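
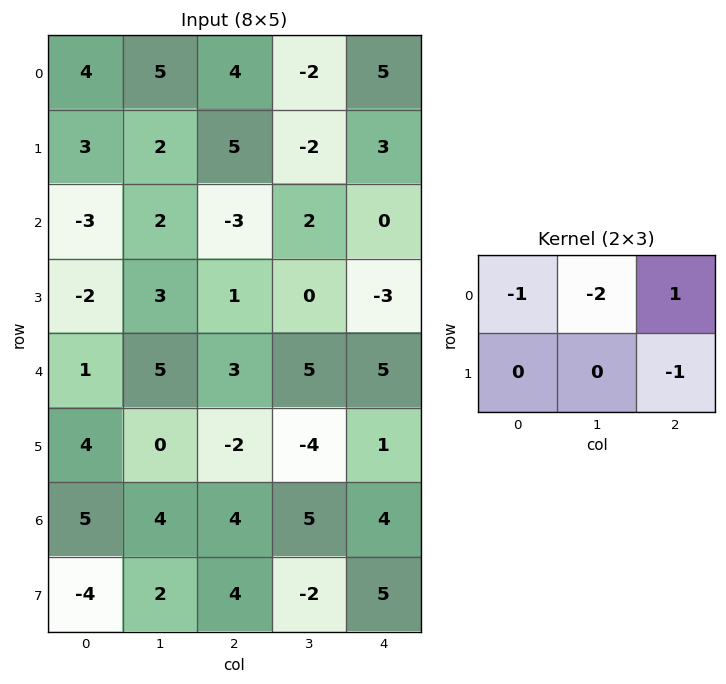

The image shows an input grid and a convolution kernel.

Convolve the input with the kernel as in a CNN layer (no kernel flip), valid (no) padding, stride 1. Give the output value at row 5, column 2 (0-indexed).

The receptive field on the input at this output position is [-2 -4 1 / 4 5 4]. Elementwise product with the kernel and sum: -2·-1 + -4·-2 + 1·1 + 4·-1.

7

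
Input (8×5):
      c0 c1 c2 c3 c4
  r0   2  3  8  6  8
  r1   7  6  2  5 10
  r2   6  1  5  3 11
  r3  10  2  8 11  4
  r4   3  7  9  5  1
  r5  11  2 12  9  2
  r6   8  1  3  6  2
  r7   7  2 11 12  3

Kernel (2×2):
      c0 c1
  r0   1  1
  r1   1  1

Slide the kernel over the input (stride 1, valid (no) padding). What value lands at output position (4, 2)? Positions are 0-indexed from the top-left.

35

The receptive field on the input at this output position is [9 5 / 12 9]. Elementwise product with the kernel and sum: 9·1 + 5·1 + 12·1 + 9·1.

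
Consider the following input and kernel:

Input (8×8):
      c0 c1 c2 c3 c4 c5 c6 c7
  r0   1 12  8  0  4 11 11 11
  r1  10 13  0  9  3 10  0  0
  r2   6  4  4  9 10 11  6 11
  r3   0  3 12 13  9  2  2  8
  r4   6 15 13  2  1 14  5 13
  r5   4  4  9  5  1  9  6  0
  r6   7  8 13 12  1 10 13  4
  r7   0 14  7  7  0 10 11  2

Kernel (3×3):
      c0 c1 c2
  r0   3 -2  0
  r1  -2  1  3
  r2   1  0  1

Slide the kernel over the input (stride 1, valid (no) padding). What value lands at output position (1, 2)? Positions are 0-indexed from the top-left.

34

The receptive field on the input at this output position is [0 9 3 / 4 9 10 / 12 13 9]. Elementwise product with the kernel and sum: 0·3 + 9·-2 + 4·-2 + 9·1 + 10·3 + 12·1 + 9·1.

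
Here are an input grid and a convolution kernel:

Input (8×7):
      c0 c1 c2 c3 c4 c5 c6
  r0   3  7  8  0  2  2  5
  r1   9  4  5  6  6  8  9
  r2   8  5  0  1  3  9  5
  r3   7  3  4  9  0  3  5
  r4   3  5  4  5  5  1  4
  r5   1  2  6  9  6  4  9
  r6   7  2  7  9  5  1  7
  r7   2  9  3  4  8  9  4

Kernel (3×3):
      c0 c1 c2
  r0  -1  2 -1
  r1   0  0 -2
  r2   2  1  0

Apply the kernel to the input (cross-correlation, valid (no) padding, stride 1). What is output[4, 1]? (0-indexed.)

The receptive field on the input at this output position is [5 4 5 / 2 6 9 / 2 7 9]. Elementwise product with the kernel and sum: 5·-1 + 4·2 + 5·-1 + 9·-2 + 2·2 + 7·1.

-9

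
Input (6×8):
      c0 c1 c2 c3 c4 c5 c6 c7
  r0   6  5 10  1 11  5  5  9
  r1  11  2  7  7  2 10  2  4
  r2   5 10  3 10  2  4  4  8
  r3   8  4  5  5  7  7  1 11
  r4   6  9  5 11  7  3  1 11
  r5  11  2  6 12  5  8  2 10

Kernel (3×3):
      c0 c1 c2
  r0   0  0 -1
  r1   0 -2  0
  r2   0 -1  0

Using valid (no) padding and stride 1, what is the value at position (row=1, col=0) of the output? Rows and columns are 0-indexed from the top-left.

-31

The receptive field on the input at this output position is [11 2 7 / 5 10 3 / 8 4 5]. Elementwise product with the kernel and sum: 7·-1 + 10·-2 + 4·-1.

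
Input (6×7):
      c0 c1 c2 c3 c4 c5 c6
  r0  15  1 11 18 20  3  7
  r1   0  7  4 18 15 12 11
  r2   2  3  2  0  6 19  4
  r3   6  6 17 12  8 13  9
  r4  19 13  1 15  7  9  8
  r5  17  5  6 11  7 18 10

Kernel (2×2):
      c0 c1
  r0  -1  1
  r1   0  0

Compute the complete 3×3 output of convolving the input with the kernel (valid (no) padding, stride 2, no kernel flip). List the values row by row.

Output[0,0]: The receptive field on the input at this output position is [15 1 / 0 7]. Elementwise product with the kernel and sum: 15·-1 + 1·1.
Output[0,1]: The receptive field on the input at this output position is [11 18 / 4 18]. Elementwise product with the kernel and sum: 11·-1 + 18·1.

-14 7 -17
1 -2 13
-6 14 2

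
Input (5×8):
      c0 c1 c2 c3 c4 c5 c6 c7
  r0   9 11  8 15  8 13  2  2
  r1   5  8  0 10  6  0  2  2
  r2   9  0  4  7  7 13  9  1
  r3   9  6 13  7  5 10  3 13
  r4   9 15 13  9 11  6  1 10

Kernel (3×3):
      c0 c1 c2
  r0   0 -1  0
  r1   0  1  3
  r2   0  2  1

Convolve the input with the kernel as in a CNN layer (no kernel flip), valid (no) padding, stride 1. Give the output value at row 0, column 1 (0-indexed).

37

The receptive field on the input at this output position is [11 8 15 / 8 0 10 / 0 4 7]. Elementwise product with the kernel and sum: 8·-1 + 0·1 + 10·3 + 4·2 + 7·1.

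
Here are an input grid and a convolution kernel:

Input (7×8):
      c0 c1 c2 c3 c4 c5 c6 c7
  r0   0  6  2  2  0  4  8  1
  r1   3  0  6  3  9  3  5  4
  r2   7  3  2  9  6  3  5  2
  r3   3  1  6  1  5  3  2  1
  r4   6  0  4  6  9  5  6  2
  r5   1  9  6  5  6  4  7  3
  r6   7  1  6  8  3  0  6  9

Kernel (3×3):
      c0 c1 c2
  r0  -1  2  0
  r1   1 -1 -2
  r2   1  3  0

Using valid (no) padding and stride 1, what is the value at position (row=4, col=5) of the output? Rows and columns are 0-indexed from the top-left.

The receptive field on the input at this output position is [5 6 2 / 4 7 3 / 0 6 9]. Elementwise product with the kernel and sum: 5·-1 + 6·2 + 4·1 + 7·-1 + 3·-2 + 0·1 + 6·3.

16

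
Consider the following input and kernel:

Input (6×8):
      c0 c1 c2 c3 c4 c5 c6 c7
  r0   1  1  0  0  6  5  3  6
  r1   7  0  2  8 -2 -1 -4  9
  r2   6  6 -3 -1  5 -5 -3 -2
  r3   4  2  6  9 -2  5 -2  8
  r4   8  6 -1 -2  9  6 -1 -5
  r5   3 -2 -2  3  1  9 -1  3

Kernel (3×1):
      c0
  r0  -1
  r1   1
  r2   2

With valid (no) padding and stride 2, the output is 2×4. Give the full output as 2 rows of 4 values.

Output[0,0]: The receptive field on the input at this output position is [1 / 7 / 6]. Elementwise product with the kernel and sum: 1·-1 + 7·1 + 6·2.
Output[0,1]: The receptive field on the input at this output position is [0 / 2 / -3]. Elementwise product with the kernel and sum: 0·-1 + 2·1 + -3·2.

18 -4 2 -13
14 7 11 -1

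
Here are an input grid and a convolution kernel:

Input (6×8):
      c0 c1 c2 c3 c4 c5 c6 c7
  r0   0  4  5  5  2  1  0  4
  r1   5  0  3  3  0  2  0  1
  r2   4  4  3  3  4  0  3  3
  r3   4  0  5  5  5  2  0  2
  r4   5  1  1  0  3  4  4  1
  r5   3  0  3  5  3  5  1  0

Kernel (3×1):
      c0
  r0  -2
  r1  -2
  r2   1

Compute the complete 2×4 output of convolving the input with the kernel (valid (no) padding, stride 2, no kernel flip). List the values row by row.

Output[0,0]: The receptive field on the input at this output position is [0 / 5 / 4]. Elementwise product with the kernel and sum: 0·-2 + 5·-2 + 4·1.
Output[0,1]: The receptive field on the input at this output position is [5 / 3 / 3]. Elementwise product with the kernel and sum: 5·-2 + 3·-2 + 3·1.

-6 -13 0 3
-11 -15 -15 -2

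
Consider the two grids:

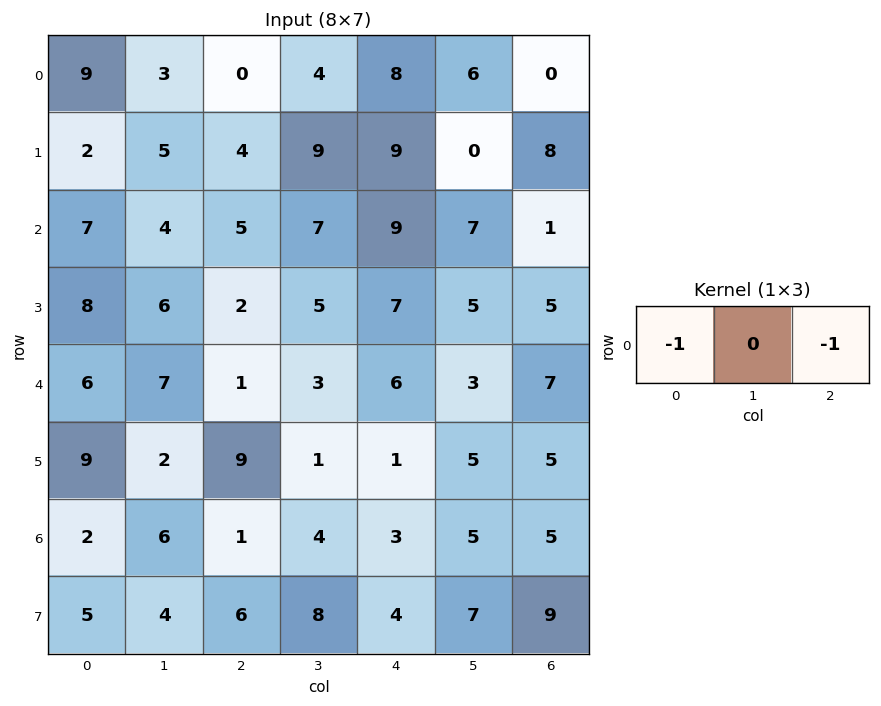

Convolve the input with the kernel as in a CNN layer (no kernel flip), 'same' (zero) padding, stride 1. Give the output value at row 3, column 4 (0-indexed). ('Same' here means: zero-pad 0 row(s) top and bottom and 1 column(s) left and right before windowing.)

The receptive field on the zero-padded input at this output position is [5 7 5]. Elementwise product with the kernel and sum: 5·-1 + 5·-1.

-10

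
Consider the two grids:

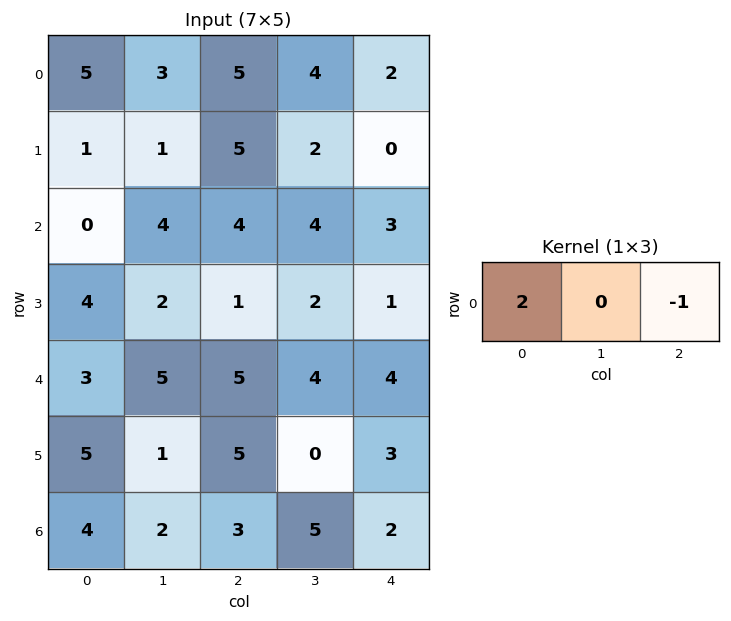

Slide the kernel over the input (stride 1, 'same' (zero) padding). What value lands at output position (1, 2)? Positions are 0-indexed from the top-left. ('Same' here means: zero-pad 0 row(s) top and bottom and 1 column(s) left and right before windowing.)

0

The receptive field on the zero-padded input at this output position is [1 5 2]. Elementwise product with the kernel and sum: 1·2 + 2·-1.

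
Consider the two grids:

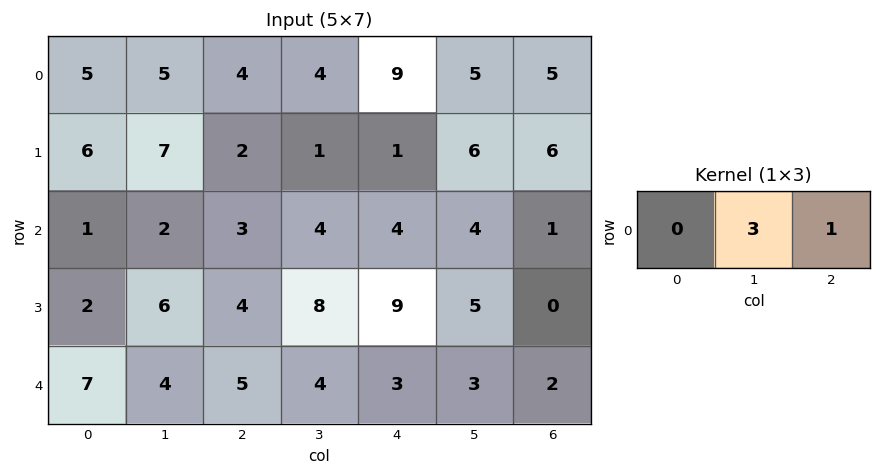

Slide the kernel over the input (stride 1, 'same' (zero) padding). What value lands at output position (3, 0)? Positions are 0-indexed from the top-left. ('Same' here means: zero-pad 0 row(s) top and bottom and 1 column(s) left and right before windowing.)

The receptive field on the zero-padded input at this output position is [0 2 6]. Elementwise product with the kernel and sum: 2·3 + 6·1.

12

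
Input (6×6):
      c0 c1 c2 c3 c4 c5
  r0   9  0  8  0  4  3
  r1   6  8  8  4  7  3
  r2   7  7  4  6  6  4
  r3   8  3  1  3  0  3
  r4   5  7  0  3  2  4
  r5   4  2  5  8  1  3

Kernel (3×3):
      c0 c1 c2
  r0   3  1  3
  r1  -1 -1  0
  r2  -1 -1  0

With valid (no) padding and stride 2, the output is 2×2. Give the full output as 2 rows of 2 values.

23 14
17 29

Output[0,0]: The receptive field on the input at this output position is [9 0 8 / 6 8 8 / 7 7 4]. Elementwise product with the kernel and sum: 9·3 + 0·1 + 8·3 + 6·-1 + 8·-1 + 7·-1 + 7·-1.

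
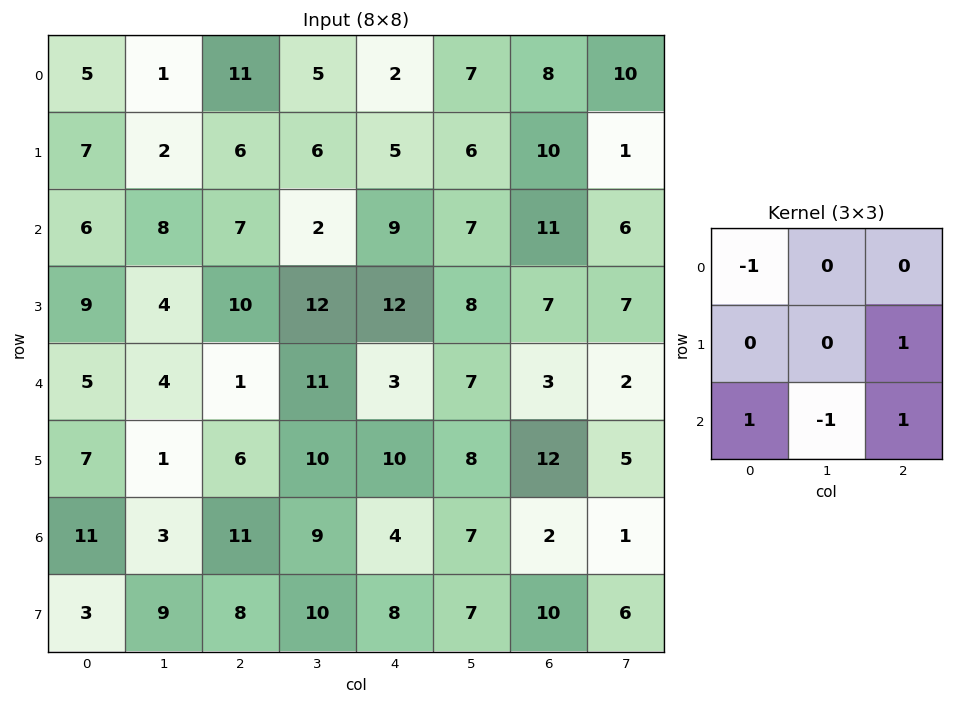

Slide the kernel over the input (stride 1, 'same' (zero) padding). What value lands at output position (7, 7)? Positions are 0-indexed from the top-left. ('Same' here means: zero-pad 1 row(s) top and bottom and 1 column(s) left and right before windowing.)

The receptive field on the zero-padded input at this output position is [2 1 0 / 10 6 0 / 0 0 0]. Elementwise product with the kernel and sum: 2·-1 + 0·1 + 0·1 + 0·-1 + 0·1.

-2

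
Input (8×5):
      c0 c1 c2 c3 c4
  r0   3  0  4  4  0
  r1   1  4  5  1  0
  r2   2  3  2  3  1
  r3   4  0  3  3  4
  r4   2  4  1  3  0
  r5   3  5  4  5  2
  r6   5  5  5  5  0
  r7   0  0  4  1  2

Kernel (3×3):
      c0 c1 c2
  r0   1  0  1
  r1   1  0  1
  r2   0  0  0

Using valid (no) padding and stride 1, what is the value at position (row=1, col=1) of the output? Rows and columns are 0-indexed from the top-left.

11

The receptive field on the input at this output position is [4 5 1 / 3 2 3 / 0 3 3]. Elementwise product with the kernel and sum: 4·1 + 1·1 + 3·1 + 3·1.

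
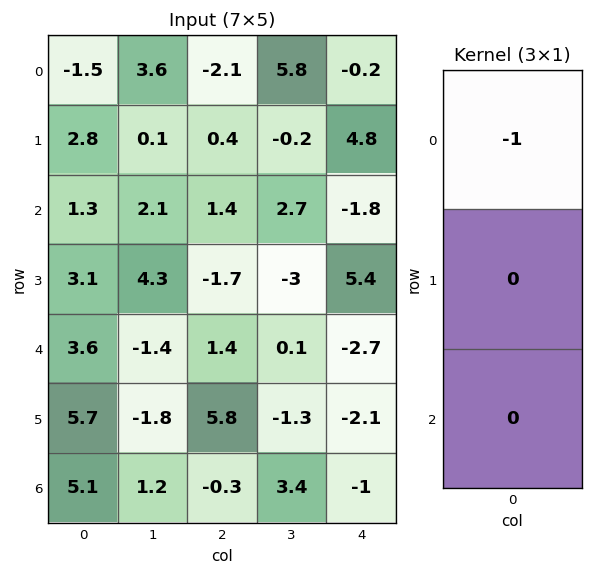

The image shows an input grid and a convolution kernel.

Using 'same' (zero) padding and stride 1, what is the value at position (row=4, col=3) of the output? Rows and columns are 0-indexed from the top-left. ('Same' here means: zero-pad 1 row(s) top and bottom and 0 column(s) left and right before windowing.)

3

The receptive field on the zero-padded input at this output position is [-3 / 0.1 / -1.3]. Elementwise product with the kernel and sum: -3·-1.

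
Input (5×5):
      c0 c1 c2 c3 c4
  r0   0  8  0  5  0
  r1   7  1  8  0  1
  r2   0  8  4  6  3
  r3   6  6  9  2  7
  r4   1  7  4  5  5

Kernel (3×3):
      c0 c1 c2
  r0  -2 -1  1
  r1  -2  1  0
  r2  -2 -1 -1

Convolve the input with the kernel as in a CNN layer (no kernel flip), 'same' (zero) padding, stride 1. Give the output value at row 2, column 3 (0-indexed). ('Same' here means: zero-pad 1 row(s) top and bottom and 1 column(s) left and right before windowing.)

-44

The receptive field on the zero-padded input at this output position is [8 0 1 / 4 6 3 / 9 2 7]. Elementwise product with the kernel and sum: 8·-2 + 0·-1 + 1·1 + 4·-2 + 6·1 + 9·-2 + 2·-1 + 7·-1.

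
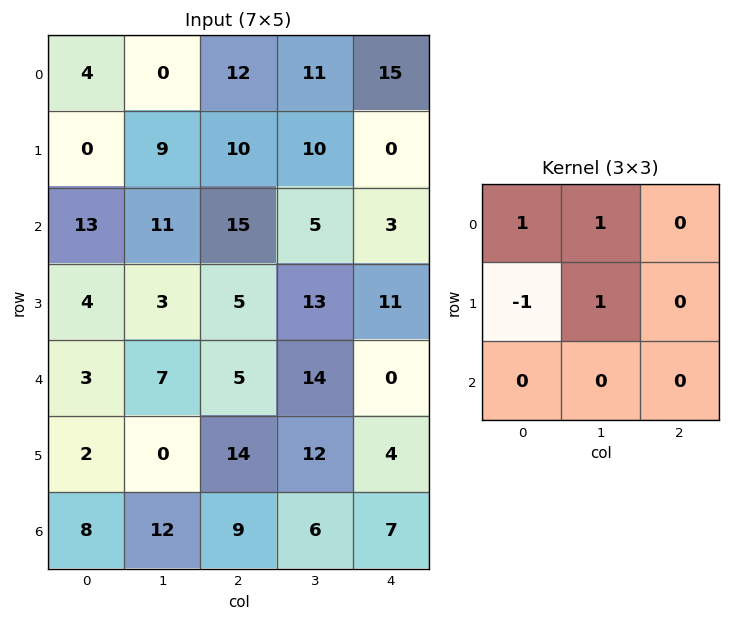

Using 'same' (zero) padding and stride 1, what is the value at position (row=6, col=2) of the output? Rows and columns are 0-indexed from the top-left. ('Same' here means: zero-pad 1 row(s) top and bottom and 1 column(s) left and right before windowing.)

The receptive field on the zero-padded input at this output position is [0 14 12 / 12 9 6 / 0 0 0]. Elementwise product with the kernel and sum: 0·1 + 14·1 + 12·-1 + 9·1.

11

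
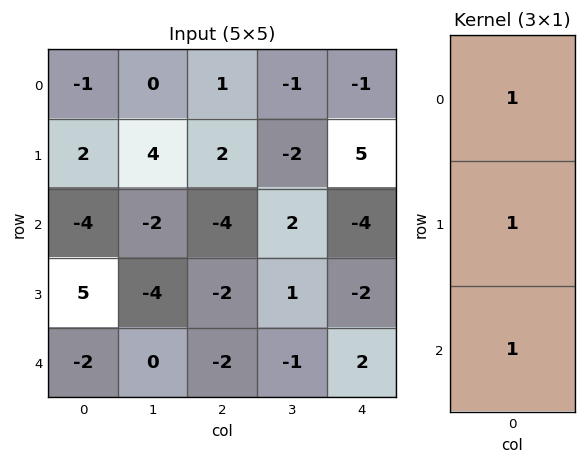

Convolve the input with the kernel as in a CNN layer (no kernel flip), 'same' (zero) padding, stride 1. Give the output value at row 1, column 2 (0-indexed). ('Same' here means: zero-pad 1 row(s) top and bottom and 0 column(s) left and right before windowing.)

-1

The receptive field on the zero-padded input at this output position is [1 / 2 / -4]. Elementwise product with the kernel and sum: 1·1 + 2·1 + -4·1.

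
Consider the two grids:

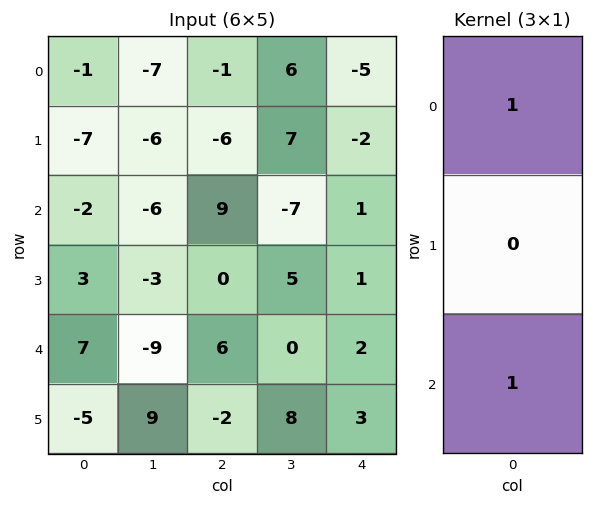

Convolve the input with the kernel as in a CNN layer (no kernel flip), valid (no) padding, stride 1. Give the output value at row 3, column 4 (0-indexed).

The receptive field on the input at this output position is [1 / 2 / 3]. Elementwise product with the kernel and sum: 1·1 + 3·1.

4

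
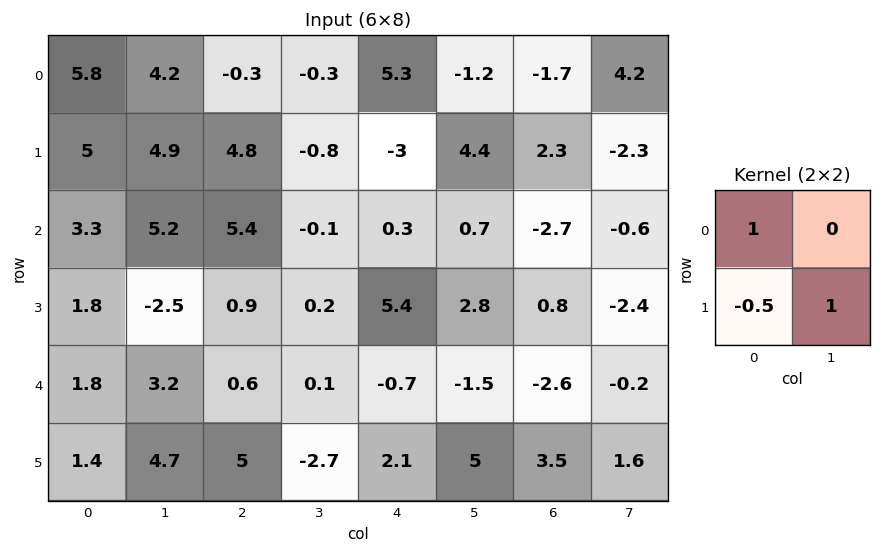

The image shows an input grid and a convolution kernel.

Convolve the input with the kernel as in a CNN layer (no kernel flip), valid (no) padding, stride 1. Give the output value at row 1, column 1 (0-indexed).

The receptive field on the input at this output position is [4.9 4.8 / 5.2 5.4]. Elementwise product with the kernel and sum: 4.9·1 + 5.2·-0.5 + 5.4·1.

7.7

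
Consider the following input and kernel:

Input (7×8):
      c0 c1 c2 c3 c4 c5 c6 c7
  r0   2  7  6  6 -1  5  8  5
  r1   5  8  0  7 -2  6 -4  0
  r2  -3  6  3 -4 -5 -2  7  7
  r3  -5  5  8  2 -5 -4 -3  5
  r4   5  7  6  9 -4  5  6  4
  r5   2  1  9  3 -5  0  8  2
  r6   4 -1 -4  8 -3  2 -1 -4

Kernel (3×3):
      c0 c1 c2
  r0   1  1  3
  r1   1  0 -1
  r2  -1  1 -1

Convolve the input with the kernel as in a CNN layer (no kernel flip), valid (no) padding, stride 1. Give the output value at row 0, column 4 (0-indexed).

The receptive field on the input at this output position is [-1 5 8 / -2 6 -4 / -5 -2 7]. Elementwise product with the kernel and sum: -1·1 + 5·1 + 8·3 + -2·1 + -4·-1 + -5·-1 + -2·1 + 7·-1.

26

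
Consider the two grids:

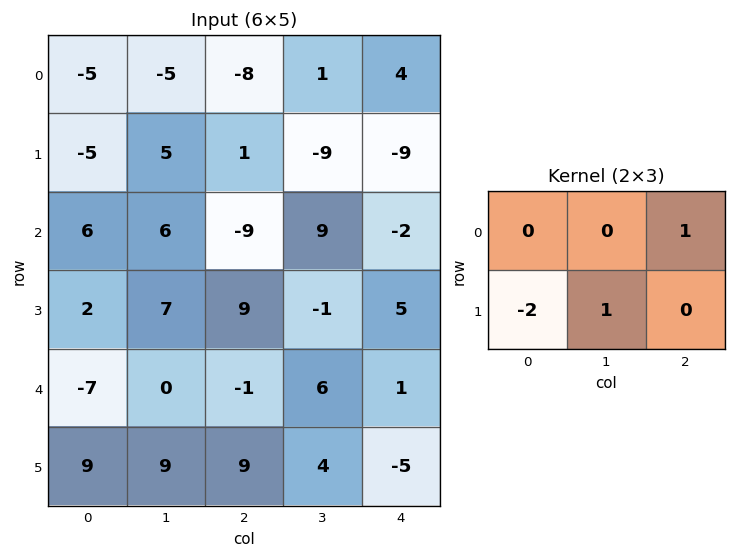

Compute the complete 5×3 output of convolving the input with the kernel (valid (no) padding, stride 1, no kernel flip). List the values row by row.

7 -8 -7
-5 -30 18
-6 4 -21
23 -2 13
-10 -3 -13

Output[0,0]: The receptive field on the input at this output position is [-5 -5 -8 / -5 5 1]. Elementwise product with the kernel and sum: -8·1 + -5·-2 + 5·1.
Output[0,1]: The receptive field on the input at this output position is [-5 -8 1 / 5 1 -9]. Elementwise product with the kernel and sum: 1·1 + 5·-2 + 1·1.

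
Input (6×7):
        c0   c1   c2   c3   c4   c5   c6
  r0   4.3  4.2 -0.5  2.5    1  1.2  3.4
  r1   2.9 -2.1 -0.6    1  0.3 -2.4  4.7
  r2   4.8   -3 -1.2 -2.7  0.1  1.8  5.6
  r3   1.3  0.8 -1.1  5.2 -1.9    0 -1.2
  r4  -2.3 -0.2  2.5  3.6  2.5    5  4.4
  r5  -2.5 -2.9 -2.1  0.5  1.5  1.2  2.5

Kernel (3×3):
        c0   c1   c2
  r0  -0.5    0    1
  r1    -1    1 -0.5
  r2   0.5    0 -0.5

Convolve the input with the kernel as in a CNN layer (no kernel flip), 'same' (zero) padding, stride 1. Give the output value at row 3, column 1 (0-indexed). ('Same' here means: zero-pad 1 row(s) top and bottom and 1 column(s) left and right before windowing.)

-5.95

The receptive field on the zero-padded input at this output position is [4.8 -3 -1.2 / 1.3 0.8 -1.1 / -2.3 -0.2 2.5]. Elementwise product with the kernel and sum: 4.8·-0.5 + -1.2·1 + 1.3·-1 + 0.8·1 + -1.1·-0.5 + -2.3·0.5 + 2.5·-0.5.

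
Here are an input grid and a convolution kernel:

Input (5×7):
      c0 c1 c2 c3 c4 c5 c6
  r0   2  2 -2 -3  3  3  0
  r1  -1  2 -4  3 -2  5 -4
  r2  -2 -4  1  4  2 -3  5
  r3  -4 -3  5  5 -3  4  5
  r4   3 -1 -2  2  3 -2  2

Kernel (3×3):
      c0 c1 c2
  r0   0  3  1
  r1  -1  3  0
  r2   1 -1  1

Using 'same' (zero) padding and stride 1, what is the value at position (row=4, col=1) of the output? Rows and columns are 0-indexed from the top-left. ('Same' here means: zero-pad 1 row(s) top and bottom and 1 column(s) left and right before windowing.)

-10

The receptive field on the zero-padded input at this output position is [-4 -3 5 / 3 -1 -2 / 0 0 0]. Elementwise product with the kernel and sum: -3·3 + 5·1 + 3·-1 + -1·3 + 0·1 + 0·-1 + 0·1.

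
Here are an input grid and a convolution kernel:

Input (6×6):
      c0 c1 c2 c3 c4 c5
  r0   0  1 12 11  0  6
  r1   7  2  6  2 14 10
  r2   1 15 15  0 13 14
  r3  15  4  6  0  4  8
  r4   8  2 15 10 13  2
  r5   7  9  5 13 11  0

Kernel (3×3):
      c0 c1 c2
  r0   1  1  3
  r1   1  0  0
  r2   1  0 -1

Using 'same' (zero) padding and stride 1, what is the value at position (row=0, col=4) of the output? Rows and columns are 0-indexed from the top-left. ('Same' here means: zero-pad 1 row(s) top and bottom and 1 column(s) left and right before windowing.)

The receptive field on the zero-padded input at this output position is [0 0 0 / 11 0 6 / 2 14 10]. Elementwise product with the kernel and sum: 0·1 + 0·1 + 0·3 + 11·1 + 2·1 + 10·-1.

3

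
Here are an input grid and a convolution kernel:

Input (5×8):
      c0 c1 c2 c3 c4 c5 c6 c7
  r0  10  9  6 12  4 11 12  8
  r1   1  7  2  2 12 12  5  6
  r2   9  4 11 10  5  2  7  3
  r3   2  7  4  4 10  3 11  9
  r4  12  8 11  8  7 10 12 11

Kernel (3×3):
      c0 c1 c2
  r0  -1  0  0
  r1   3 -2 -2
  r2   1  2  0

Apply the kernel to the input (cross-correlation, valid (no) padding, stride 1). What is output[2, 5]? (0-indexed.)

1

The receptive field on the input at this output position is [2 7 3 / 3 11 9 / 10 12 11]. Elementwise product with the kernel and sum: 2·-1 + 3·3 + 11·-2 + 9·-2 + 10·1 + 12·2.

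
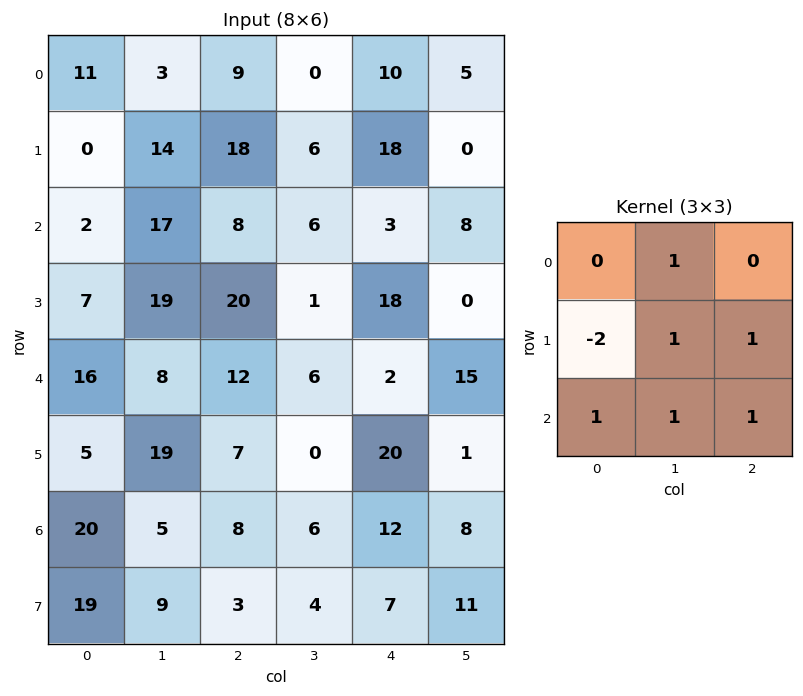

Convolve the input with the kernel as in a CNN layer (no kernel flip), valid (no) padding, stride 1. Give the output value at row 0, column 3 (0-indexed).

The receptive field on the input at this output position is [0 10 5 / 6 18 0 / 6 3 8]. Elementwise product with the kernel and sum: 10·1 + 6·-2 + 18·1 + 0·1 + 6·1 + 3·1 + 8·1.

33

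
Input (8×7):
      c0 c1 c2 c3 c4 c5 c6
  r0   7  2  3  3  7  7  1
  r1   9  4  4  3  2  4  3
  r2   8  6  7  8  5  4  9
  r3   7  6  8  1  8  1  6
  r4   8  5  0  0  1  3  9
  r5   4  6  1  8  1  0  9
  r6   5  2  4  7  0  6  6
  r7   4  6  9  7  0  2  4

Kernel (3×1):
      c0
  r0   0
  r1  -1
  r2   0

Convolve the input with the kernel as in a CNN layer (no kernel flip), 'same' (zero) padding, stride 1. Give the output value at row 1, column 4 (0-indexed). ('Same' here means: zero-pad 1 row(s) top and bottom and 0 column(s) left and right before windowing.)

-2

The receptive field on the zero-padded input at this output position is [7 / 2 / 5]. Elementwise product with the kernel and sum: 2·-1.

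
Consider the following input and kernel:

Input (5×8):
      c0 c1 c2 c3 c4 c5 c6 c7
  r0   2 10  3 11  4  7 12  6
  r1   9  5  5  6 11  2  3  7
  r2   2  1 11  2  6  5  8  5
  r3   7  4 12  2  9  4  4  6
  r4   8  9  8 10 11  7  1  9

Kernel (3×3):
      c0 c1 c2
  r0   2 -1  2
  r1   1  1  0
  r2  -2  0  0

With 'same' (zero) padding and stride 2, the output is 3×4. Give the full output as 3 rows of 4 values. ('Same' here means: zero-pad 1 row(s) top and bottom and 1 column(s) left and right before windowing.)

Output[0,0]: The receptive field on the zero-padded input at this output position is [0 0 0 / 0 2 10 / 0 9 5]. Elementwise product with the kernel and sum: 0·2 + 0·-1 + 0·2 + 0·1 + 2·1 + 0·-2.
Output[0,1]: The receptive field on the zero-padded input at this output position is [0 0 0 / 10 3 11 / 5 5 6]. Elementwise product with the kernel and sum: 0·2 + 0·-1 + 0·2 + 10·1 + 3·1 + 5·-2.

2 3 3 15
3 21 9 20
9 17 24 24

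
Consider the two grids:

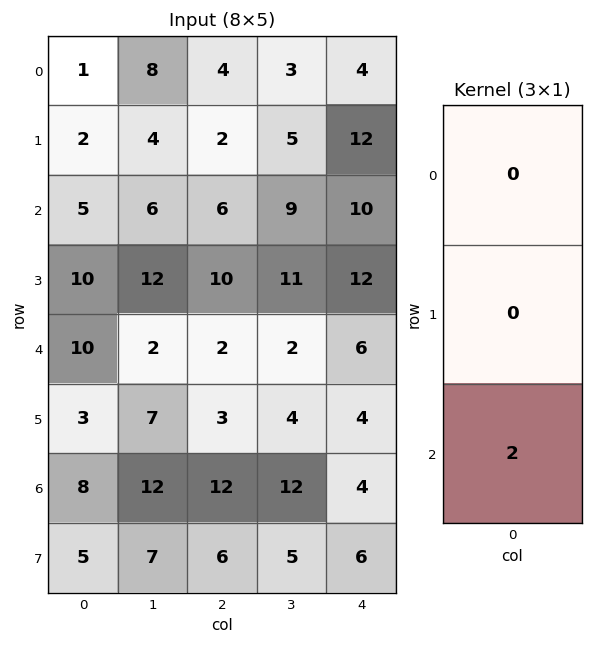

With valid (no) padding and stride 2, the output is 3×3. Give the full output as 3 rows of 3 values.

10 12 20
20 4 12
16 24 8

Output[0,0]: The receptive field on the input at this output position is [1 / 2 / 5]. Elementwise product with the kernel and sum: 5·2.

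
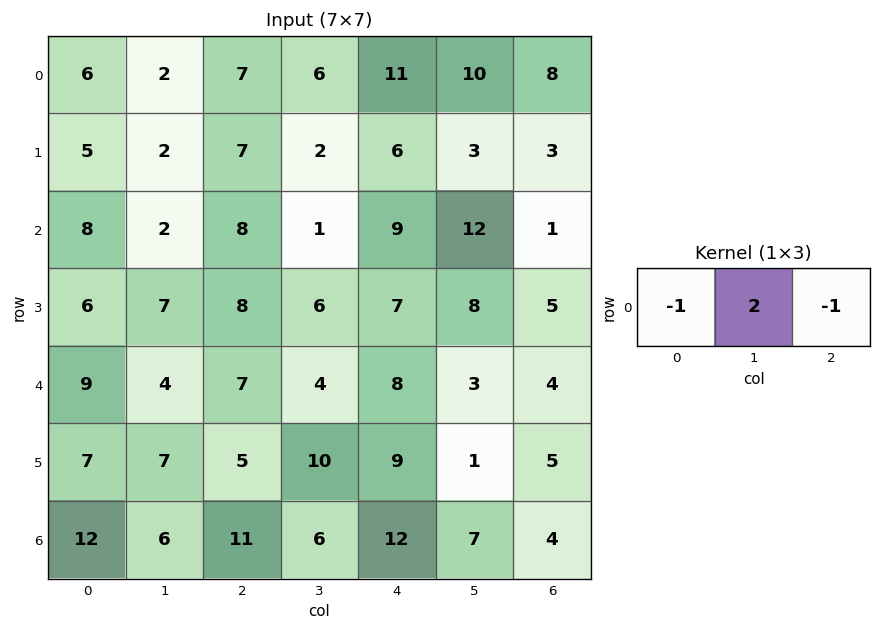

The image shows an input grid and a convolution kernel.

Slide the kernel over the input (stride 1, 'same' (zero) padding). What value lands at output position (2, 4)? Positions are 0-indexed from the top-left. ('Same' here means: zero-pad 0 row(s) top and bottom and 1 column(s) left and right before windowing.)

The receptive field on the zero-padded input at this output position is [1 9 12]. Elementwise product with the kernel and sum: 1·-1 + 9·2 + 12·-1.

5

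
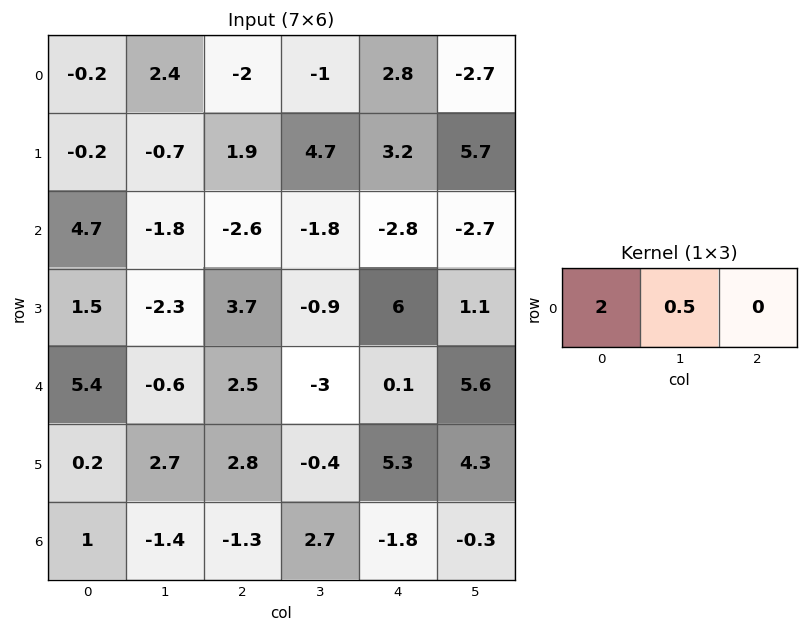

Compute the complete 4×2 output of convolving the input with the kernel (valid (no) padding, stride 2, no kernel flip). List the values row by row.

Output[0,0]: The receptive field on the input at this output position is [-0.2 2.4 -2]. Elementwise product with the kernel and sum: -0.2·2 + 2.4·0.5.

0.8 -4.5
8.5 -6.1
10.5 3.5
1.3 -1.25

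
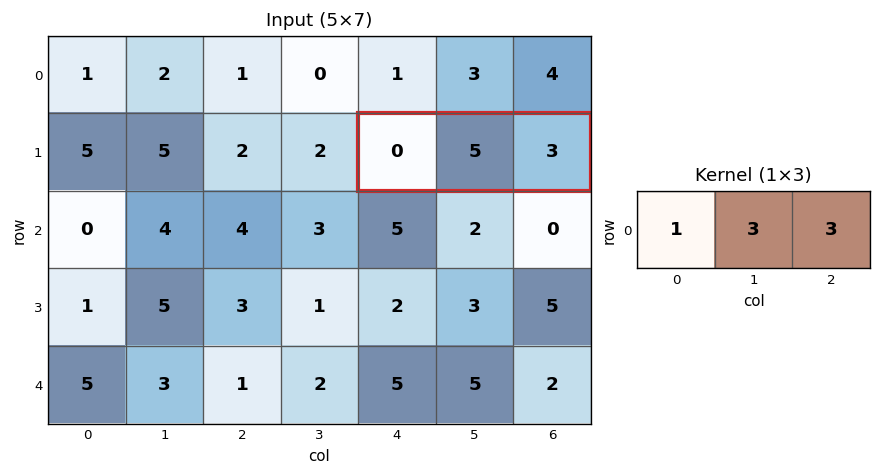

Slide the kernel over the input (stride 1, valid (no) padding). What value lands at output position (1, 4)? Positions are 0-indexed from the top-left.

The receptive field on the input at this output position is [0 5 3]. Elementwise product with the kernel and sum: 0·1 + 5·3 + 3·3.

24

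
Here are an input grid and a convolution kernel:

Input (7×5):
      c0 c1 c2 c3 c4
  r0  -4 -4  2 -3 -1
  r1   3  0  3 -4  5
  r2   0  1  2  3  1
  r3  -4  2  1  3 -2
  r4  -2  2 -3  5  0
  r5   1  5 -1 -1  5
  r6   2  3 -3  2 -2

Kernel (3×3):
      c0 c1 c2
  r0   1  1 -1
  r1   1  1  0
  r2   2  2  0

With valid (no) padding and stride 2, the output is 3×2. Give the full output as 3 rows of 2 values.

Output[0,0]: The receptive field on the input at this output position is [-4 -4 2 / 3 0 3 / 0 1 2]. Elementwise product with the kernel and sum: -4·1 + -4·1 + 2·-1 + 3·1 + 0·1 + 0·2 + 1·2.
Output[0,1]: The receptive field on the input at this output position is [2 -3 -1 / 3 -4 5 / 2 3 1]. Elementwise product with the kernel and sum: 2·1 + -3·1 + -1·-1 + 3·1 + -4·1 + 2·2 + 3·2.

-5 9
-3 12
19 -2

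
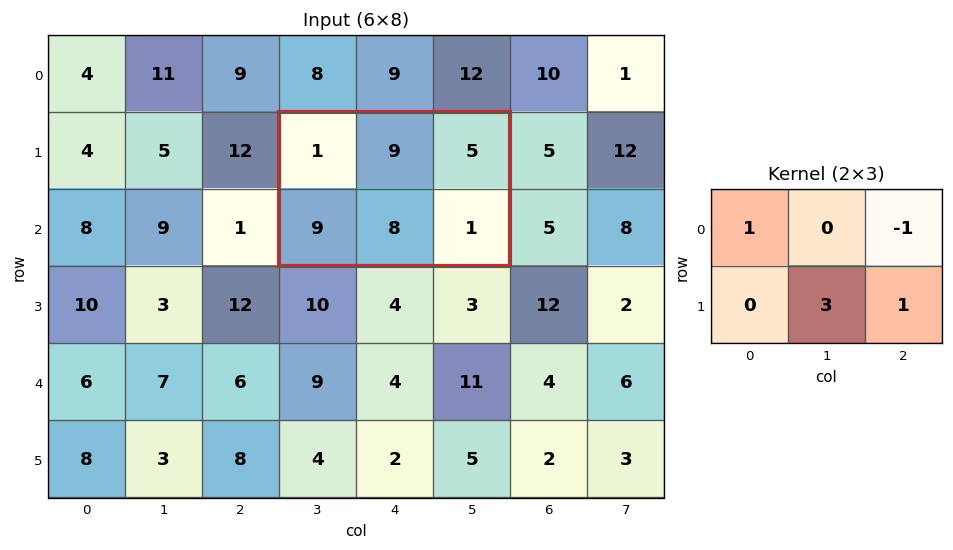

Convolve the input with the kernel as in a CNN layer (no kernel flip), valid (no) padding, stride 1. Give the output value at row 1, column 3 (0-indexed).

21

The receptive field on the input at this output position is [1 9 5 / 9 8 1]. Elementwise product with the kernel and sum: 1·1 + 5·-1 + 8·3 + 1·1.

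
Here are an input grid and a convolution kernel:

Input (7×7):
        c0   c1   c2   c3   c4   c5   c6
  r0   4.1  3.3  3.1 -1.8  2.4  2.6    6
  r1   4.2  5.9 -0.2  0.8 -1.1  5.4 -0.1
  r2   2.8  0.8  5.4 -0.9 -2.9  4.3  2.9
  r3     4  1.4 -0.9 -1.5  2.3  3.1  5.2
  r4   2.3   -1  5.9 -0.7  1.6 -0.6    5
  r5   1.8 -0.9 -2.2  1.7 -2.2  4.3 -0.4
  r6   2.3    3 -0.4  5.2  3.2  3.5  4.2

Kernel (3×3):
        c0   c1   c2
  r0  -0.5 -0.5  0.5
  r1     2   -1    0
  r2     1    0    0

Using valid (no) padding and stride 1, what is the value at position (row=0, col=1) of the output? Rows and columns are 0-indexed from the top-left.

8.7

The receptive field on the input at this output position is [3.3 3.1 -1.8 / 5.9 -0.2 0.8 / 0.8 5.4 -0.9]. Elementwise product with the kernel and sum: 3.3·-0.5 + 3.1·-0.5 + -1.8·0.5 + 5.9·2 + -0.2·-1 + 0.8·1.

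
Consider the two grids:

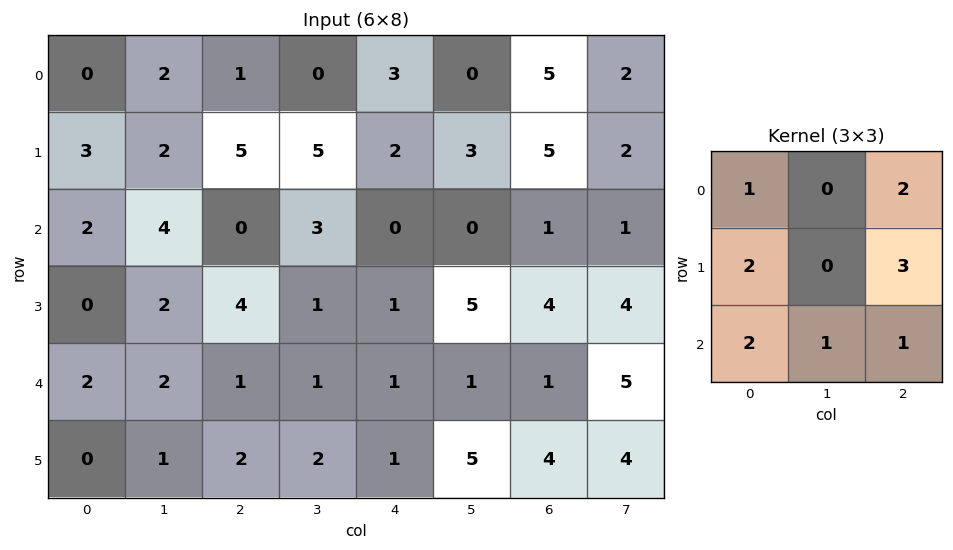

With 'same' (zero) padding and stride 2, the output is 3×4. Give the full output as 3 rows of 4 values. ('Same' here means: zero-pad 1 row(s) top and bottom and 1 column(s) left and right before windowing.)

Output[0,0]: The receptive field on the zero-padded input at this output position is [0 0 0 / 0 0 2 / 0 3 2]. Elementwise product with the kernel and sum: 0·1 + 0·2 + 0·2 + 2·3 + 0·2 + 3·1 + 2·1.

11 18 15 19
18 38 25 28
11 17 26 48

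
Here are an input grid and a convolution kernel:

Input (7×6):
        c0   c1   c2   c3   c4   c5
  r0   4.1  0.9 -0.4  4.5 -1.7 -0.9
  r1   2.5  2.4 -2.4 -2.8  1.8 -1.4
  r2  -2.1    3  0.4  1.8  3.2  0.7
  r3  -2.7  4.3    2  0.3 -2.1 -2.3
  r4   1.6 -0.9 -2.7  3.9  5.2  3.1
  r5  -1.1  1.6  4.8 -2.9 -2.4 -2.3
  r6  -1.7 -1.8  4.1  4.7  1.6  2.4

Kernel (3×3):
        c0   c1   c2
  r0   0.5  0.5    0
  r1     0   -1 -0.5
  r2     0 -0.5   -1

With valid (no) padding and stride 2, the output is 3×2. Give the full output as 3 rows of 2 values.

Output[0,0]: The receptive field on the input at this output position is [4.1 0.9 -0.4 / 2.5 2.4 -2.4 / -2.1 3 0.4]. Elementwise product with the kernel and sum: 4.1·0.5 + 0.9·0.5 + 2.4·-1 + -2.4·-0.5 + 3·-0.5 + 0.4·-1.
Output[0,1]: The receptive field on the input at this output position is [-0.4 4.5 -1.7 / -2.4 -2.8 1.8 / 0.4 1.8 3.2]. Elementwise product with the kernel and sum: -0.4·0.5 + 4.5·0.5 + -2.8·-1 + 1.8·-0.5 + 1.8·-0.5 + 3.2·-1.

-0.6 -0.15
-1.7 -5.3
-6.85 0.75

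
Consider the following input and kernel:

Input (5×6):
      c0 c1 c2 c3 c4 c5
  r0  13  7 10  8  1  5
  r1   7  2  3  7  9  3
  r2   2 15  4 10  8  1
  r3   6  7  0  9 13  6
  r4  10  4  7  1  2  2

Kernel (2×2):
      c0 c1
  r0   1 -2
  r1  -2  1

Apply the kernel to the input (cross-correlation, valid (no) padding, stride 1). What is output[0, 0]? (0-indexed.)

-13

The receptive field on the input at this output position is [13 7 / 7 2]. Elementwise product with the kernel and sum: 13·1 + 7·-2 + 7·-2 + 2·1.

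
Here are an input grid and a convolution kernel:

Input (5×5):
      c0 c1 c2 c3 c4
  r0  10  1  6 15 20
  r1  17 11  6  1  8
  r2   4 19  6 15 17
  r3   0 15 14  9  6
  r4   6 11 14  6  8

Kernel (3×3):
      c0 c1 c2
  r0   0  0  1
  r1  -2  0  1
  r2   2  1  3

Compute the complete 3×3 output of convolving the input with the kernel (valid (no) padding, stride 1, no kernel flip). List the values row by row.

Output[0,0]: The receptive field on the input at this output position is [10 1 6 / 17 11 6 / 4 19 6]. Elementwise product with the kernel and sum: 6·1 + 17·-2 + 6·1 + 4·2 + 19·1 + 6·3.

23 83 94
61 49 68
85 48 53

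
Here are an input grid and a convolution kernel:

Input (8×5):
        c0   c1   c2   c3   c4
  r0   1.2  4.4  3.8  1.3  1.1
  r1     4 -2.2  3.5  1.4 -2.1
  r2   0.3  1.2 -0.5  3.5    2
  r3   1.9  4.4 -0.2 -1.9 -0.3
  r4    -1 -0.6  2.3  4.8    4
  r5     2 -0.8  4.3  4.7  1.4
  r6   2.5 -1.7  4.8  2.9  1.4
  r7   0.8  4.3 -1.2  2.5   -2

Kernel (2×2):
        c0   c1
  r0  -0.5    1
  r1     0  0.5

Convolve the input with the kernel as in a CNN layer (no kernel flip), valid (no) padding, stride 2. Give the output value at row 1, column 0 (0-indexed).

3.25

The receptive field on the input at this output position is [0.3 1.2 / 1.9 4.4]. Elementwise product with the kernel and sum: 0.3·-0.5 + 1.2·1 + 4.4·0.5.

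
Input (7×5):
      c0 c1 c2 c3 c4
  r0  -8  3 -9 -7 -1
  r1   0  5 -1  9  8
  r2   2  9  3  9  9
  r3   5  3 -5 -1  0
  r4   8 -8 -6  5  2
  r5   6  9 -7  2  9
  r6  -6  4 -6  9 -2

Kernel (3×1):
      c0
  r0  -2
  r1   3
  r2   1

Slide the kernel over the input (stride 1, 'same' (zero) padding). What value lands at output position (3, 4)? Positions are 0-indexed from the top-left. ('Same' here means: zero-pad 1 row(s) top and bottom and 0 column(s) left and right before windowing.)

The receptive field on the zero-padded input at this output position is [9 / 0 / 2]. Elementwise product with the kernel and sum: 9·-2 + 0·3 + 2·1.

-16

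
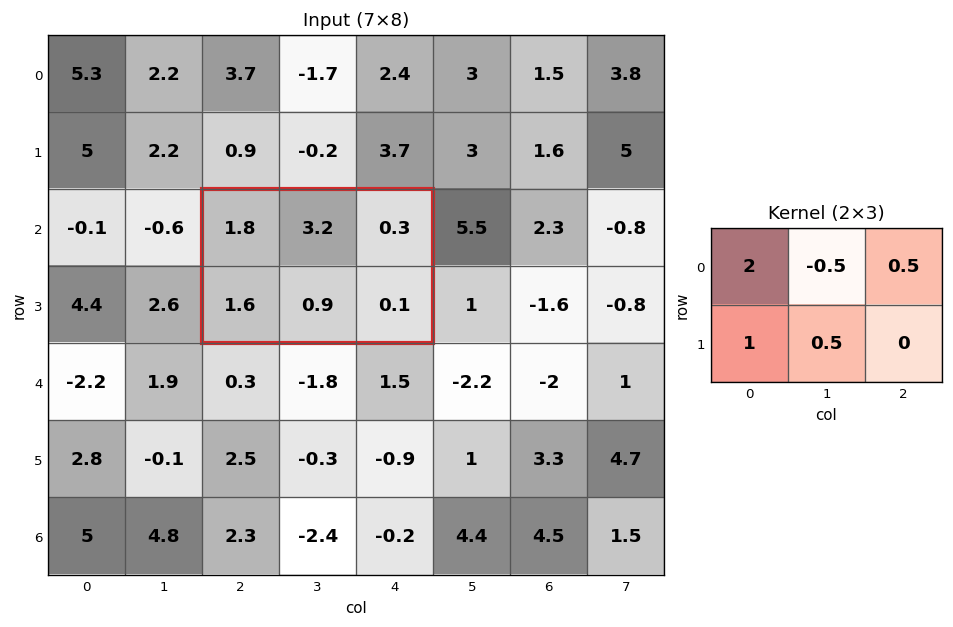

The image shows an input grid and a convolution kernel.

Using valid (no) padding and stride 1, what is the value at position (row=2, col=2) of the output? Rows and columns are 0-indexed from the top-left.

The receptive field on the input at this output position is [1.8 3.2 0.3 / 1.6 0.9 0.1]. Elementwise product with the kernel and sum: 1.8·2 + 3.2·-0.5 + 0.3·0.5 + 1.6·1 + 0.9·0.5.

4.2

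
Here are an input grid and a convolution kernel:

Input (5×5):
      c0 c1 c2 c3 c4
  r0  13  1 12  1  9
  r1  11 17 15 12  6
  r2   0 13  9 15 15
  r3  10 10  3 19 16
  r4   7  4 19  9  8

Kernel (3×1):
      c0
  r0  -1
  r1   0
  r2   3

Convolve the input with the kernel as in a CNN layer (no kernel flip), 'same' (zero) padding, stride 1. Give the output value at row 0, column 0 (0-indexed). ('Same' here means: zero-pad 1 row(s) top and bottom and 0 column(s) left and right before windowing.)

33

The receptive field on the zero-padded input at this output position is [0 / 13 / 11]. Elementwise product with the kernel and sum: 0·-1 + 11·3.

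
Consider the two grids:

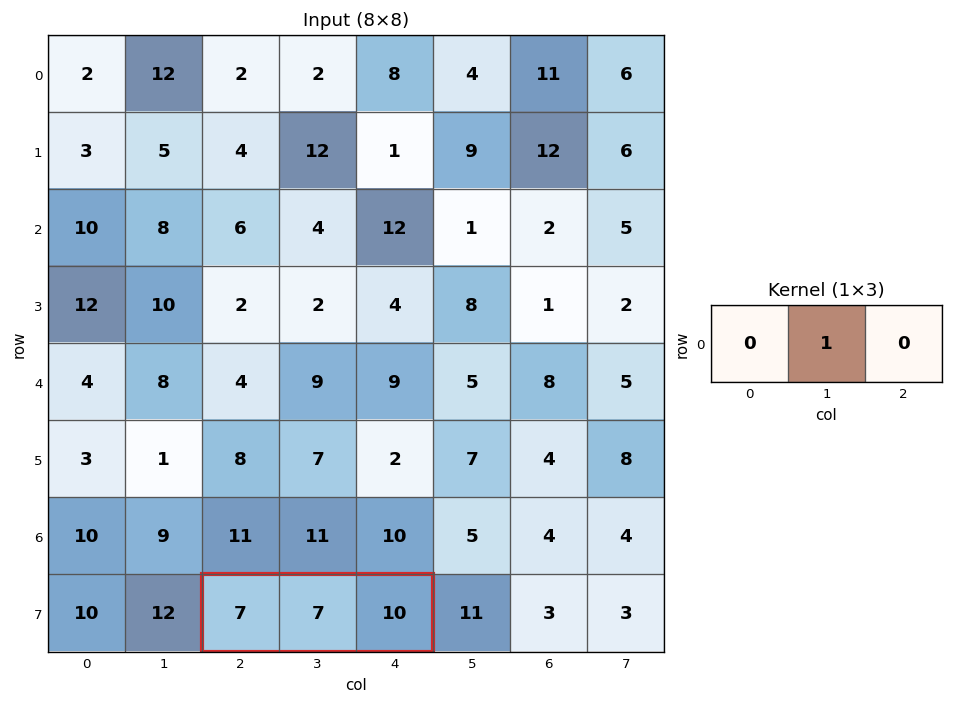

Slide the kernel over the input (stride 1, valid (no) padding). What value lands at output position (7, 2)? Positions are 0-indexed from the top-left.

The receptive field on the input at this output position is [7 7 10]. Elementwise product with the kernel and sum: 7·1.

7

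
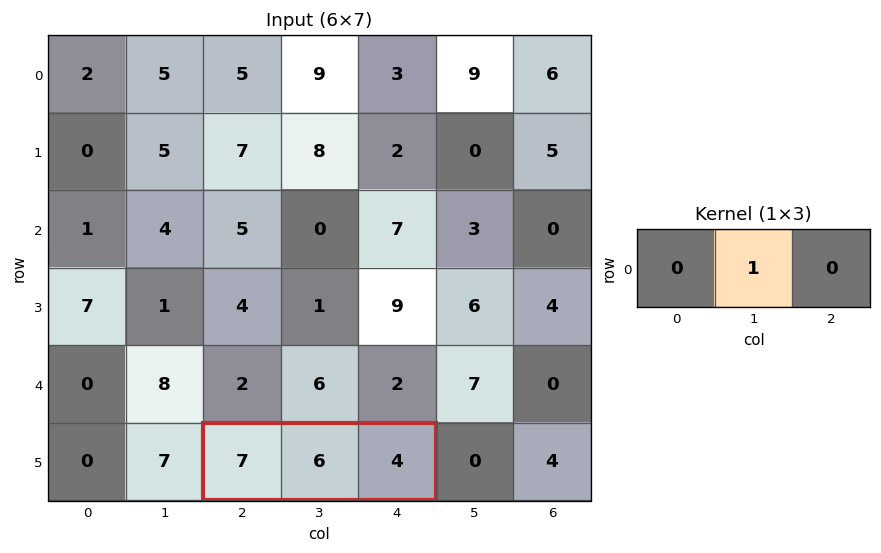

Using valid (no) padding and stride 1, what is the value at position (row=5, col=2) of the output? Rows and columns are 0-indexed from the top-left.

6

The receptive field on the input at this output position is [7 6 4]. Elementwise product with the kernel and sum: 6·1.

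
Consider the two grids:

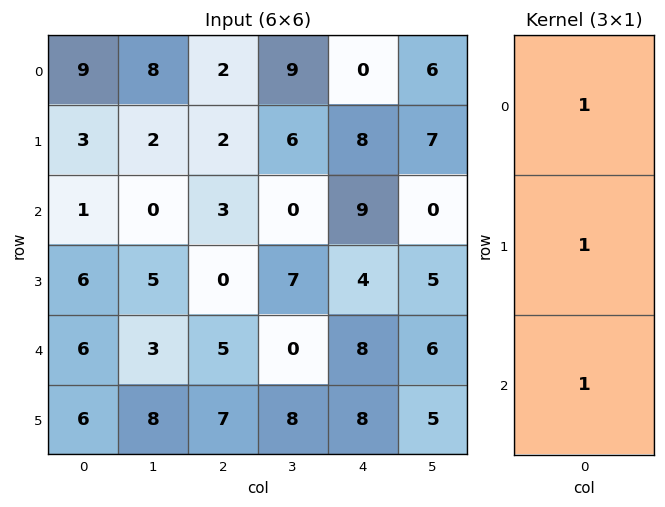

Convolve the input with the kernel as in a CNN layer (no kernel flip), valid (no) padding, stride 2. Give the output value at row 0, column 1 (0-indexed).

7

The receptive field on the input at this output position is [2 / 2 / 3]. Elementwise product with the kernel and sum: 2·1 + 2·1 + 3·1.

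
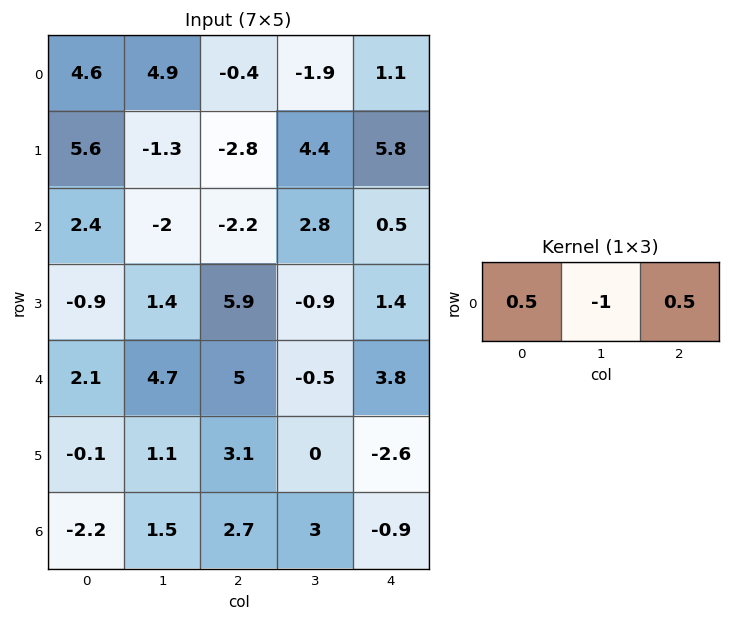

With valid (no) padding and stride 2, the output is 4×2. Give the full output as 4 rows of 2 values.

-2.8 2.25
2.1 -3.65
-1.15 4.9
-1.25 -2.1

Output[0,0]: The receptive field on the input at this output position is [4.6 4.9 -0.4]. Elementwise product with the kernel and sum: 4.6·0.5 + 4.9·-1 + -0.4·0.5.
Output[0,1]: The receptive field on the input at this output position is [-0.4 -1.9 1.1]. Elementwise product with the kernel and sum: -0.4·0.5 + -1.9·-1 + 1.1·0.5.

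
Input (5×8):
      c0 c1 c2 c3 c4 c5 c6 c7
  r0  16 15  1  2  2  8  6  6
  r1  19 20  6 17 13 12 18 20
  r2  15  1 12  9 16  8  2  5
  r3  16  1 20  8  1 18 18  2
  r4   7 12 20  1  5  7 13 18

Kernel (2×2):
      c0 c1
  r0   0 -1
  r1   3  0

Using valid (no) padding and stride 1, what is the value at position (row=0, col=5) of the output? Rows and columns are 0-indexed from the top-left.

30

The receptive field on the input at this output position is [8 6 / 12 18]. Elementwise product with the kernel and sum: 6·-1 + 12·3.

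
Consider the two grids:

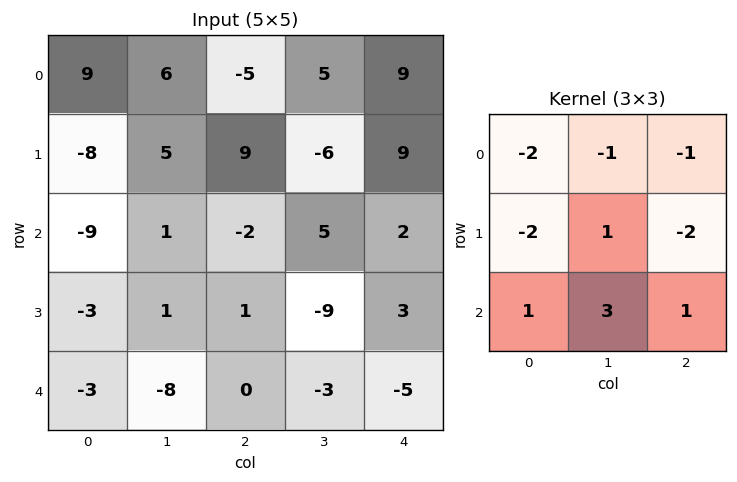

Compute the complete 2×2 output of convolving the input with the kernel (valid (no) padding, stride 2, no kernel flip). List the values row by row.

-24 -31
-3 -34

Output[0,0]: The receptive field on the input at this output position is [9 6 -5 / -8 5 9 / -9 1 -2]. Elementwise product with the kernel and sum: 9·-2 + 6·-1 + -5·-1 + -8·-2 + 5·1 + 9·-2 + -9·1 + 1·3 + -2·1.
Output[0,1]: The receptive field on the input at this output position is [-5 5 9 / 9 -6 9 / -2 5 2]. Elementwise product with the kernel and sum: -5·-2 + 5·-1 + 9·-1 + 9·-2 + -6·1 + 9·-2 + -2·1 + 5·3 + 2·1.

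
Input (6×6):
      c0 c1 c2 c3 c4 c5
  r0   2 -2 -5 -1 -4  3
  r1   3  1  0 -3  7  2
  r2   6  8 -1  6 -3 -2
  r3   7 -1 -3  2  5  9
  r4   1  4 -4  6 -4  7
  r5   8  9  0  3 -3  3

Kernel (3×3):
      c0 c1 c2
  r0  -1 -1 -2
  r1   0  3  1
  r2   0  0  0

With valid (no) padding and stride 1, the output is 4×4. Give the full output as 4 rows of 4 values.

13 6 12 22
19 8 4 -19
-18 -26 12 25
8 -6 5 -30

Output[0,0]: The receptive field on the input at this output position is [2 -2 -5 / 3 1 0 / 6 8 -1]. Elementwise product with the kernel and sum: 2·-1 + -2·-1 + -5·-2 + 1·3 + 0·1.
Output[0,1]: The receptive field on the input at this output position is [-2 -5 -1 / 1 0 -3 / 8 -1 6]. Elementwise product with the kernel and sum: -2·-1 + -5·-1 + -1·-2 + 0·3 + -3·1.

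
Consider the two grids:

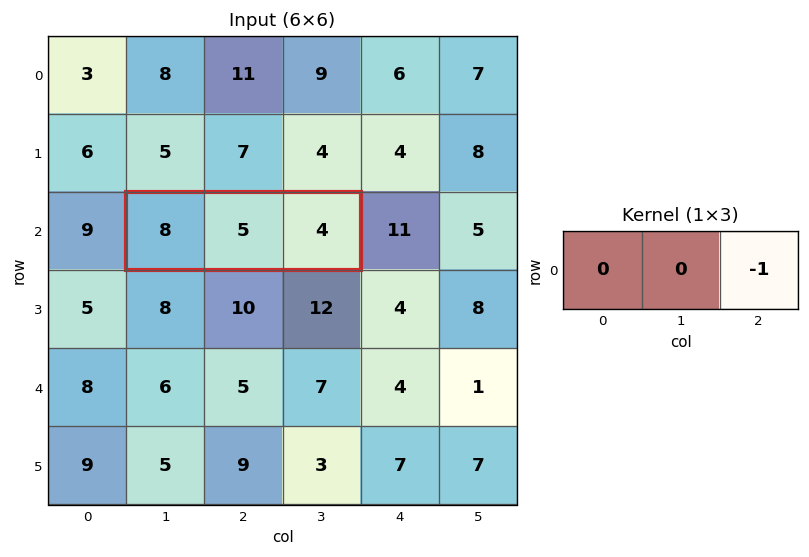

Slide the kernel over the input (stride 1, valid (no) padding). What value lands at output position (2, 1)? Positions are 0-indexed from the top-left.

-4

The receptive field on the input at this output position is [8 5 4]. Elementwise product with the kernel and sum: 4·-1.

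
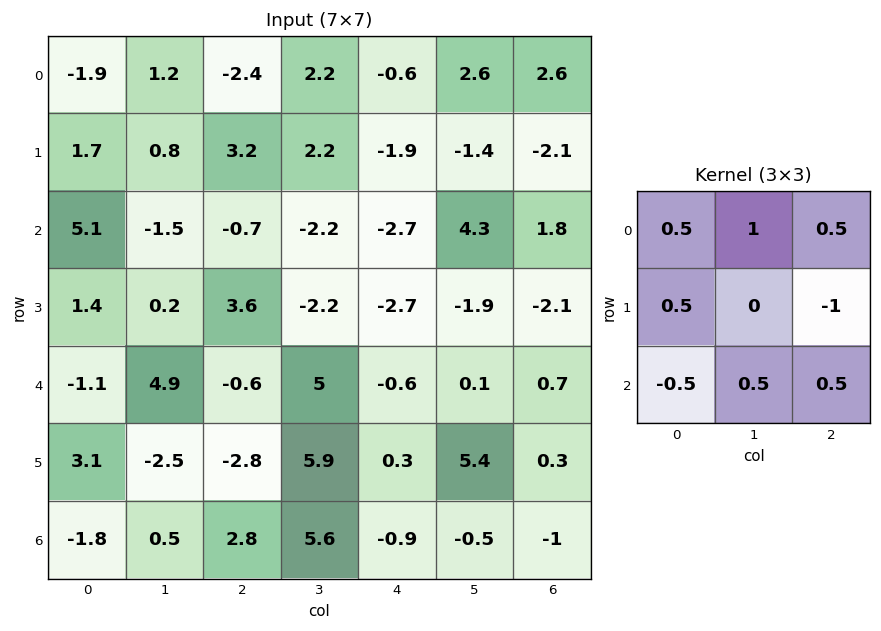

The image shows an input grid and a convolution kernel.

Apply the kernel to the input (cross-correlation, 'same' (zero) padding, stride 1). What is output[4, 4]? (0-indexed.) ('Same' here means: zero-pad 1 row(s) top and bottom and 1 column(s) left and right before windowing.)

-2.45

The receptive field on the zero-padded input at this output position is [-2.2 -2.7 -1.9 / 5 -0.6 0.1 / 5.9 0.3 5.4]. Elementwise product with the kernel and sum: -2.2·0.5 + -2.7·1 + -1.9·0.5 + 5·0.5 + 0.1·-1 + 5.9·-0.5 + 0.3·0.5 + 5.4·0.5.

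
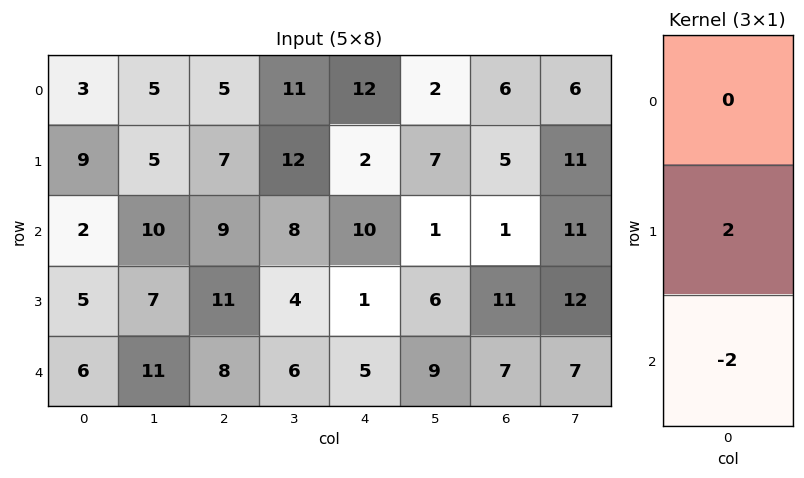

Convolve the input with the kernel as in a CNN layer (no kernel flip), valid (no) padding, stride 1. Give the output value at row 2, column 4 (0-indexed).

-8

The receptive field on the input at this output position is [10 / 1 / 5]. Elementwise product with the kernel and sum: 1·2 + 5·-2.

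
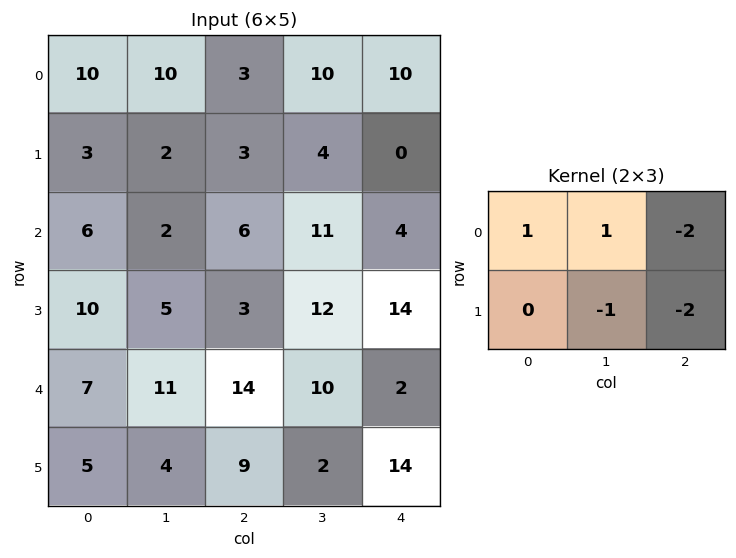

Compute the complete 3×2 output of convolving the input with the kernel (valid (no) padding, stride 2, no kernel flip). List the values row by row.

6 -11
-15 -31
-32 -10

Output[0,0]: The receptive field on the input at this output position is [10 10 3 / 3 2 3]. Elementwise product with the kernel and sum: 10·1 + 10·1 + 3·-2 + 2·-1 + 3·-2.
Output[0,1]: The receptive field on the input at this output position is [3 10 10 / 3 4 0]. Elementwise product with the kernel and sum: 3·1 + 10·1 + 10·-2 + 4·-1 + 0·-2.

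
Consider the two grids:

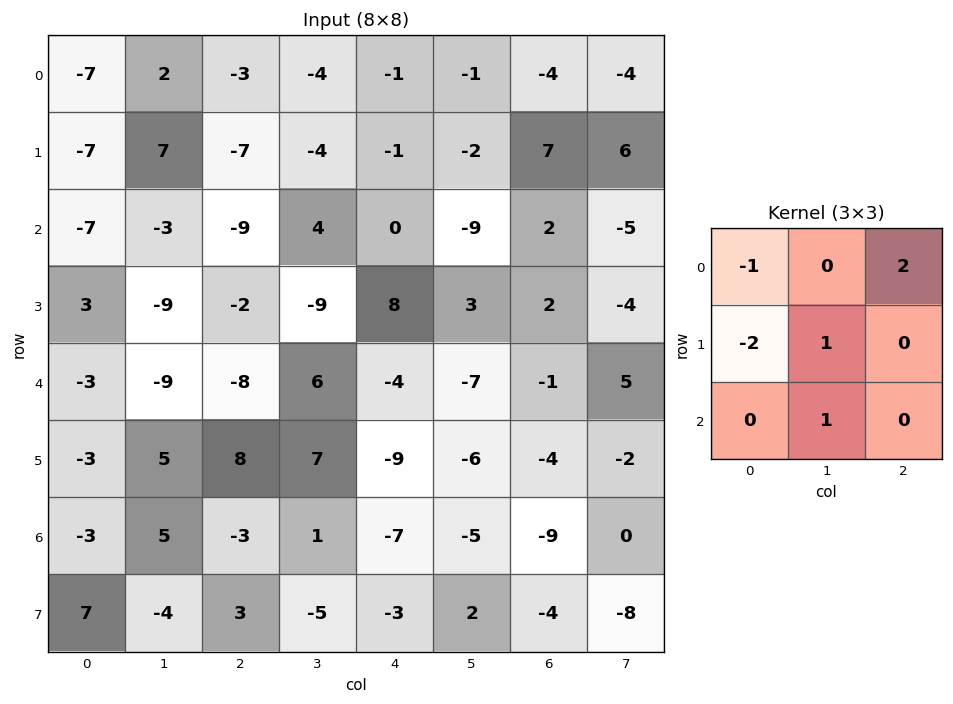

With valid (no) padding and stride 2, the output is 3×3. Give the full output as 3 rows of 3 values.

Output[0,0]: The receptive field on the input at this output position is [-7 2 -3 / -7 7 -7 / -7 -3 -9]. Elementwise product with the kernel and sum: -7·-1 + -3·2 + -7·-2 + 7·1 + -3·1.

19 15 -16
-35 10 -16
3 -8 9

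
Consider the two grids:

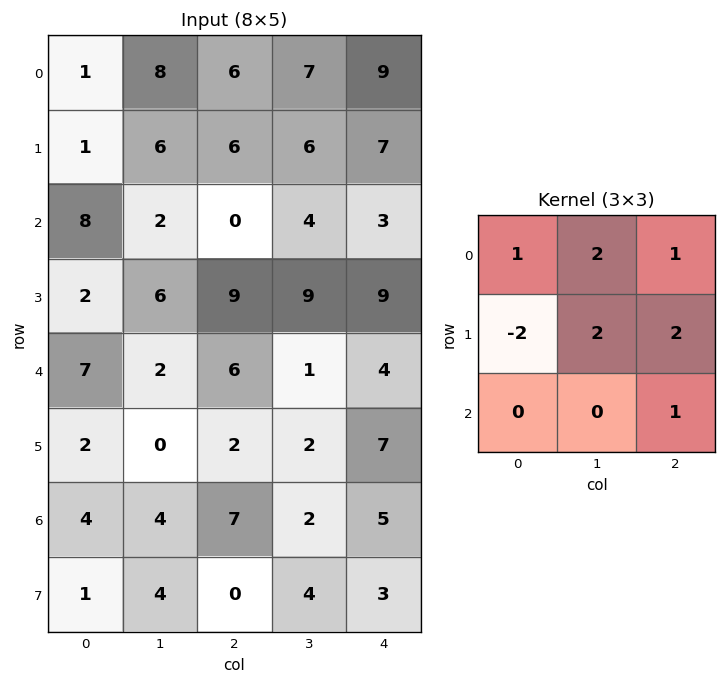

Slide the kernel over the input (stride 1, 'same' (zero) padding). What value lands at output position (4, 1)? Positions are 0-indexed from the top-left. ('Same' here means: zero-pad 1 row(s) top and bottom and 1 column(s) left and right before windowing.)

27

The receptive field on the zero-padded input at this output position is [2 6 9 / 7 2 6 / 2 0 2]. Elementwise product with the kernel and sum: 2·1 + 6·2 + 9·1 + 7·-2 + 2·2 + 6·2 + 2·1.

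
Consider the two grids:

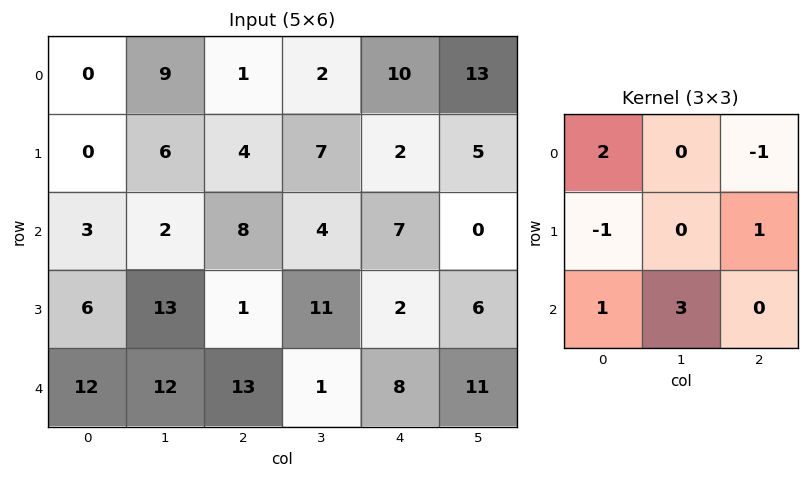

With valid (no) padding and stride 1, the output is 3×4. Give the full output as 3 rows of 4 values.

12 43 10 14
46 23 39 22
41 49 26 28

Output[0,0]: The receptive field on the input at this output position is [0 9 1 / 0 6 4 / 3 2 8]. Elementwise product with the kernel and sum: 0·2 + 1·-1 + 0·-1 + 4·1 + 3·1 + 2·3.
Output[0,1]: The receptive field on the input at this output position is [9 1 2 / 6 4 7 / 2 8 4]. Elementwise product with the kernel and sum: 9·2 + 2·-1 + 6·-1 + 7·1 + 2·1 + 8·3.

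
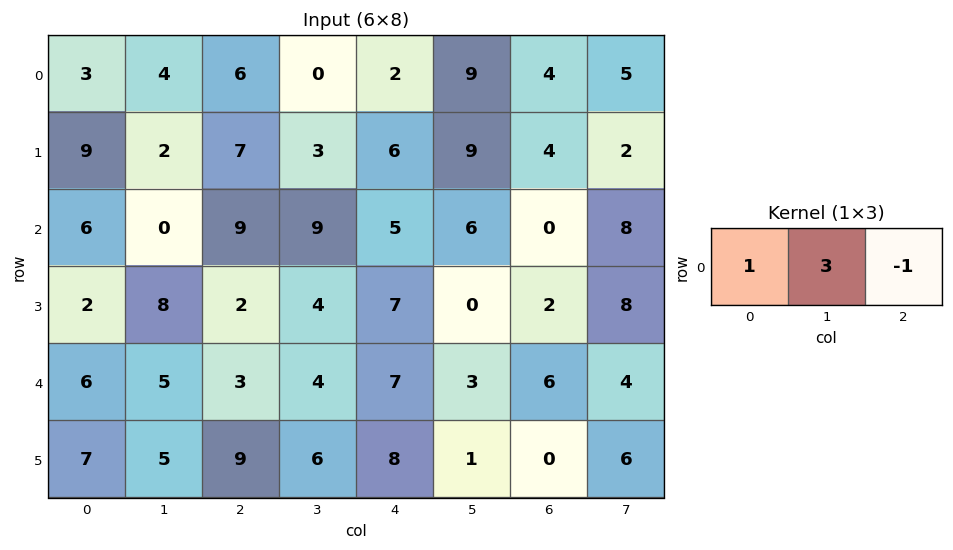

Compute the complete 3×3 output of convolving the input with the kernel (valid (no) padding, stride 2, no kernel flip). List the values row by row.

9 4 25
-3 31 23
18 8 10

Output[0,0]: The receptive field on the input at this output position is [3 4 6]. Elementwise product with the kernel and sum: 3·1 + 4·3 + 6·-1.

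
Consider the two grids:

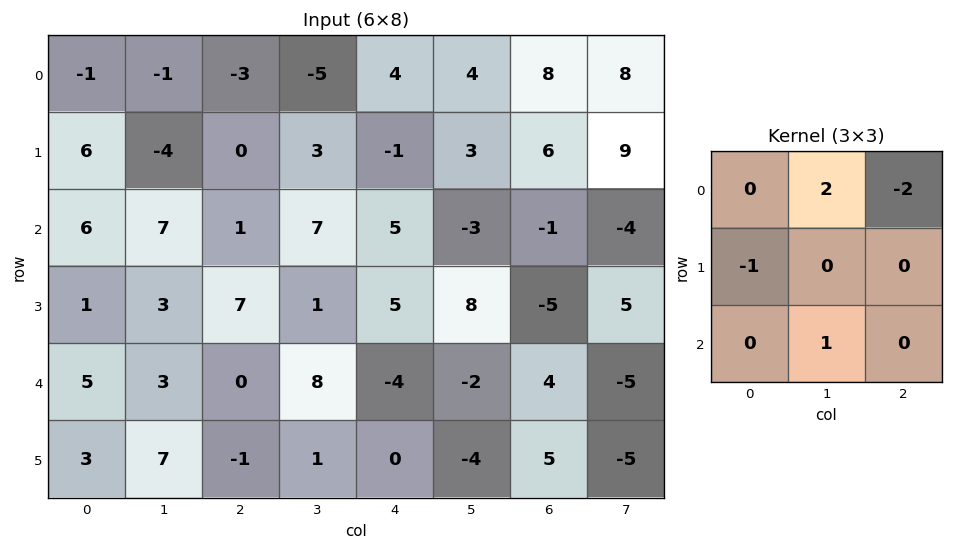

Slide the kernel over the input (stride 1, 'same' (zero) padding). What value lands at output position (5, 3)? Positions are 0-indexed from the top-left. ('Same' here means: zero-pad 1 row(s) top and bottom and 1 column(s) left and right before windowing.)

The receptive field on the zero-padded input at this output position is [0 8 -4 / -1 1 0 / 0 0 0]. Elementwise product with the kernel and sum: 8·2 + -4·-2 + -1·-1 + 0·1.

25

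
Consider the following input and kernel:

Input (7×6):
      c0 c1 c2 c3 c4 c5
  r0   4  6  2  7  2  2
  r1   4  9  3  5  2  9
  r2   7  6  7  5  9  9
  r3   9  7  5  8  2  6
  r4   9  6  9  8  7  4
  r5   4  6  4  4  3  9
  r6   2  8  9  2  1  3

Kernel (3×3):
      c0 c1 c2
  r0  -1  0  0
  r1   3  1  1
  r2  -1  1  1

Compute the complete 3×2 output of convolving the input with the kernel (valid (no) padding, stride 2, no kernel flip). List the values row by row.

26 21
38 24
28 4

Output[0,0]: The receptive field on the input at this output position is [4 6 2 / 4 9 3 / 7 6 7]. Elementwise product with the kernel and sum: 4·-1 + 4·3 + 9·1 + 3·1 + 7·-1 + 6·1 + 7·1.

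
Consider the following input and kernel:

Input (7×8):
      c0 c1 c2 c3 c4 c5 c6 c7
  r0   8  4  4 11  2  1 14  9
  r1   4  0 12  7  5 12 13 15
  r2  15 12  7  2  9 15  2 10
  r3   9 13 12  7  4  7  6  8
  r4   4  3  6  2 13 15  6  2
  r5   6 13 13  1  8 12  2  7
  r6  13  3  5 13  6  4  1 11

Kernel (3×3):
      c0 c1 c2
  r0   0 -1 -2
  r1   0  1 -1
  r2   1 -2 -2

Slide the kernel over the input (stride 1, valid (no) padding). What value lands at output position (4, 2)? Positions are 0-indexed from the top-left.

-68

The receptive field on the input at this output position is [6 2 13 / 13 1 8 / 5 13 6]. Elementwise product with the kernel and sum: 2·-1 + 13·-2 + 1·1 + 8·-1 + 5·1 + 13·-2 + 6·-2.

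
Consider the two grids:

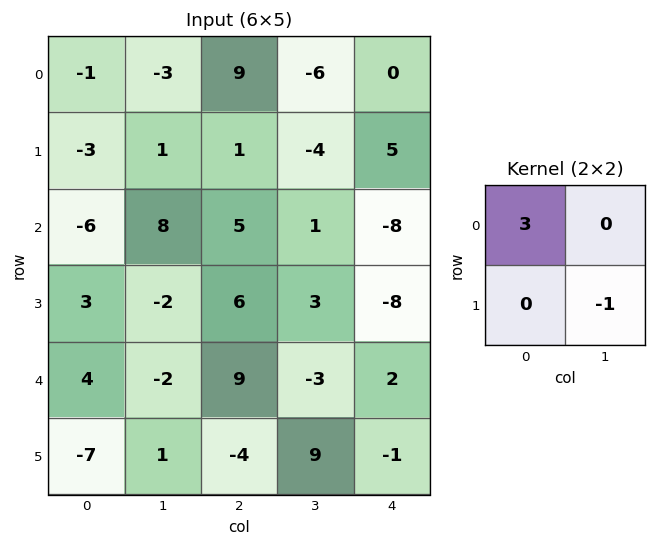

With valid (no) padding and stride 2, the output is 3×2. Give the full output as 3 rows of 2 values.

Output[0,0]: The receptive field on the input at this output position is [-1 -3 / -3 1]. Elementwise product with the kernel and sum: -1·3 + 1·-1.
Output[0,1]: The receptive field on the input at this output position is [9 -6 / 1 -4]. Elementwise product with the kernel and sum: 9·3 + -4·-1.

-4 31
-16 12
11 18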